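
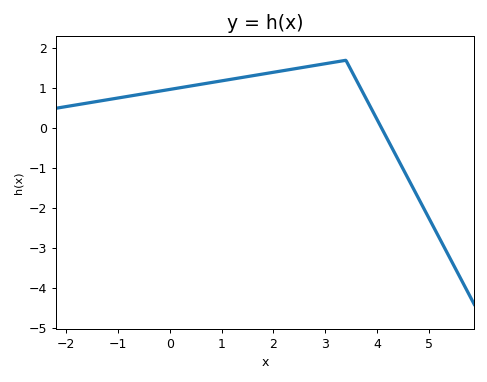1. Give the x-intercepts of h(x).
4.09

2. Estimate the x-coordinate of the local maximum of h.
3.4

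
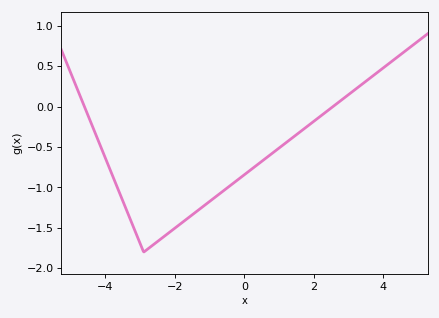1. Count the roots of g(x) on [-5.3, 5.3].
2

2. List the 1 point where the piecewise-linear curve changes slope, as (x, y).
(-2.9, -1.8)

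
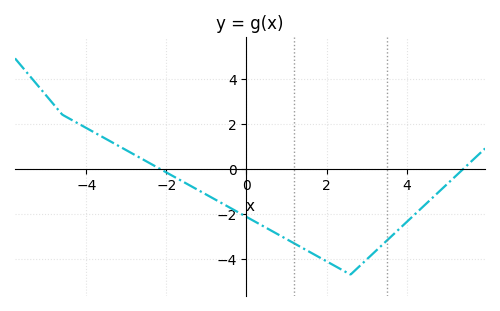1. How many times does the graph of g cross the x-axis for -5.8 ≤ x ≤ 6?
2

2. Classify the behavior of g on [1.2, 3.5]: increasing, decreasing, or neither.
neither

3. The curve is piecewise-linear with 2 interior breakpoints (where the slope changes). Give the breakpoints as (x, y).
(-4.6, 2.4); (2.6, -4.7)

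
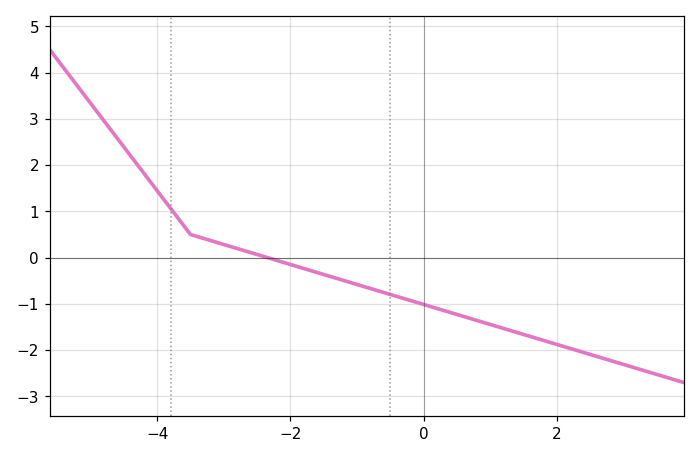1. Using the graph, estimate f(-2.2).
-0.062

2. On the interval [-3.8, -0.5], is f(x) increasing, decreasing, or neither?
decreasing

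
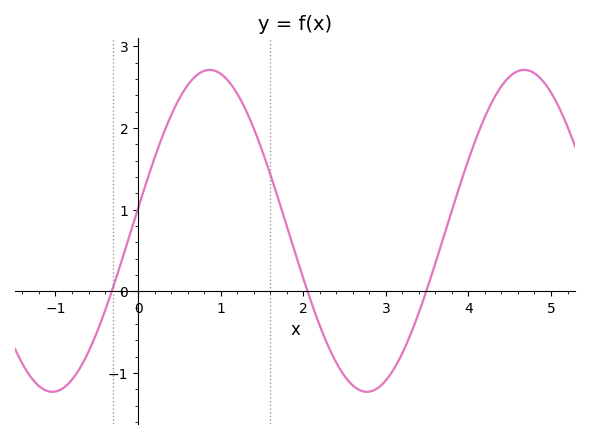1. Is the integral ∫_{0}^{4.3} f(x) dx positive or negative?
positive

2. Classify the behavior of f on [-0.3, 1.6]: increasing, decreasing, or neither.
neither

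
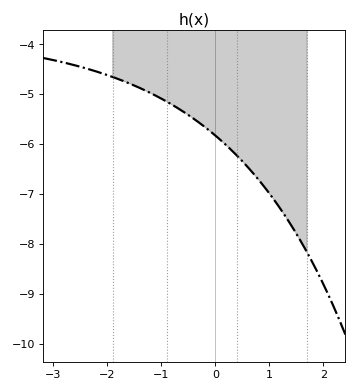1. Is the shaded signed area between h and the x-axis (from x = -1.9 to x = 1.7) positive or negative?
negative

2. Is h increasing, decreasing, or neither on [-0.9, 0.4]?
decreasing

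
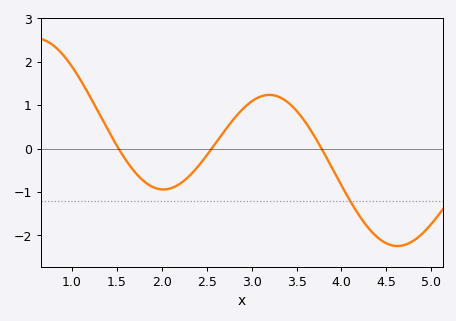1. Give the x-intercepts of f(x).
1.5, 2.6, 3.8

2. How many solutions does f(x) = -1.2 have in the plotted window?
1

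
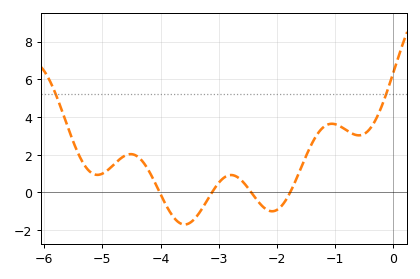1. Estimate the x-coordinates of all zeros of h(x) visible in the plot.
-4.01, -3.12, -2.44, -1.77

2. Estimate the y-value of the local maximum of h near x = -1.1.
3.65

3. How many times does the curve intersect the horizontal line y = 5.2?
2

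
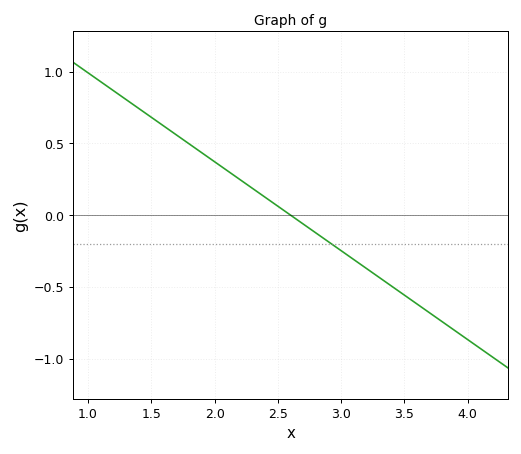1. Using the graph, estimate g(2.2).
0.248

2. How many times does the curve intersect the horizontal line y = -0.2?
1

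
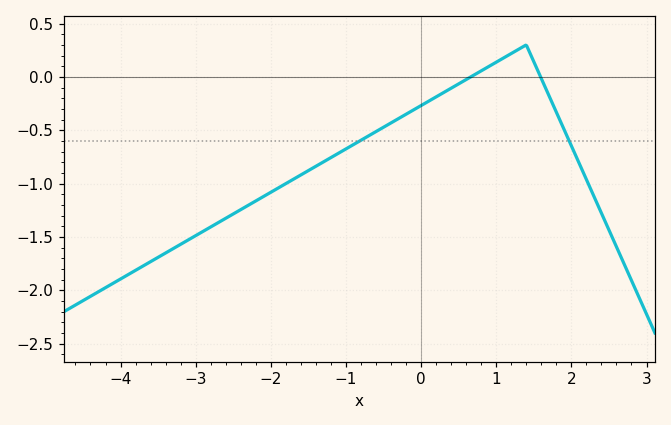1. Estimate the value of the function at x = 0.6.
-0.025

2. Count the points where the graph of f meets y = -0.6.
2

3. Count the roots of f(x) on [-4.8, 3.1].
2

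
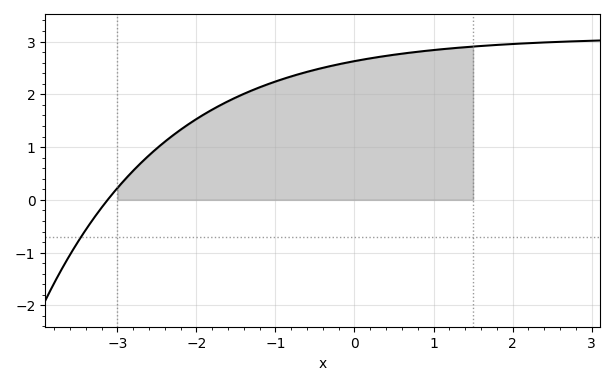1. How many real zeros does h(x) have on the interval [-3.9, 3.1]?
1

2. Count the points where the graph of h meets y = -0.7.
1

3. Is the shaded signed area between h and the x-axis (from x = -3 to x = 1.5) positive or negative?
positive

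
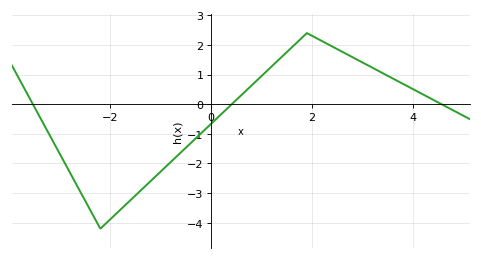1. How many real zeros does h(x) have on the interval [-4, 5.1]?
3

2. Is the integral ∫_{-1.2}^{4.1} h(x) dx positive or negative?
positive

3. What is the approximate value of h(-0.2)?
-0.98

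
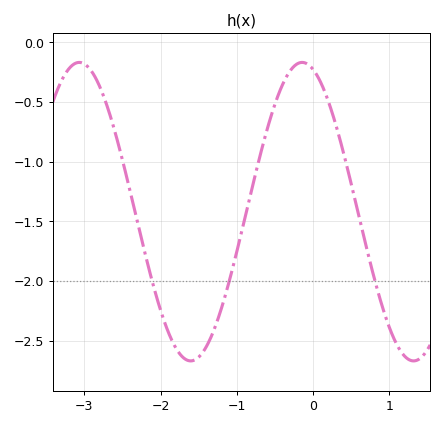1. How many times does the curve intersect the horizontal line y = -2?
3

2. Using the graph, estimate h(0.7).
-1.7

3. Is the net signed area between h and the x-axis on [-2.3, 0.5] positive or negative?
negative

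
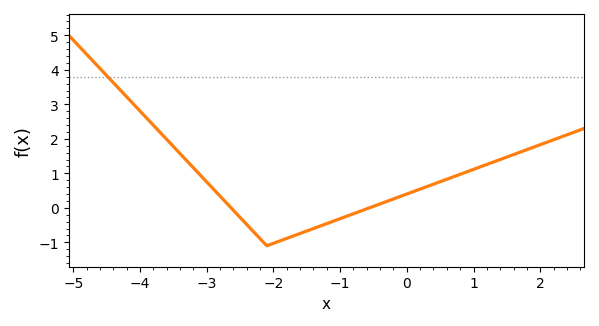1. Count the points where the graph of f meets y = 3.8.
1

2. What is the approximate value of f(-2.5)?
-0.3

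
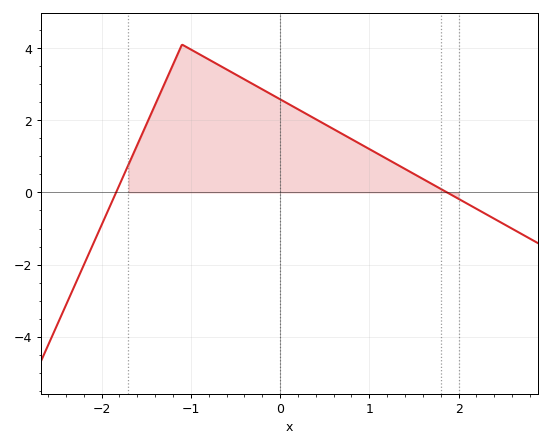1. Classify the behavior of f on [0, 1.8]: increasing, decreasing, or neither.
decreasing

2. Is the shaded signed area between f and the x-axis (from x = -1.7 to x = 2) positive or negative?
positive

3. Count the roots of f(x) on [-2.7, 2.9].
2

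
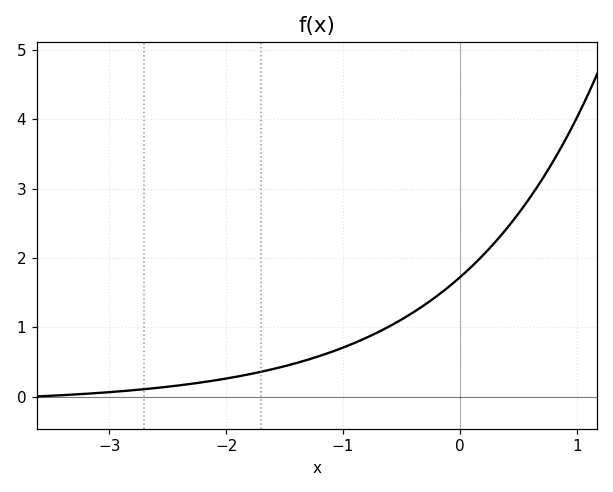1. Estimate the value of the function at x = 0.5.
2.64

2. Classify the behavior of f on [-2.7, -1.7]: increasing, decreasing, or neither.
increasing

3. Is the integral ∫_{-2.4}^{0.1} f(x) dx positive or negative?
positive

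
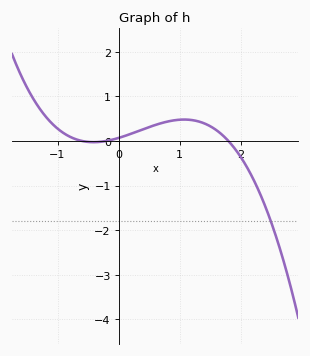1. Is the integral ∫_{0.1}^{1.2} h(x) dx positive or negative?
positive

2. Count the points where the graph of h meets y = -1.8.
1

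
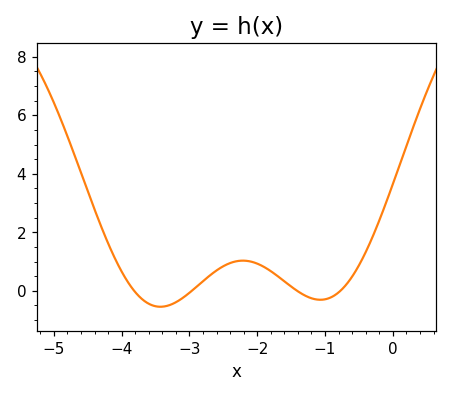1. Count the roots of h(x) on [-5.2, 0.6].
4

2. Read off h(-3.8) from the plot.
0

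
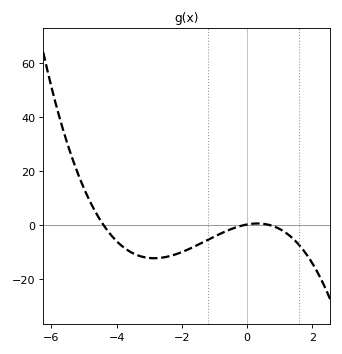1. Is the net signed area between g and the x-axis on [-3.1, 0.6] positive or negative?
negative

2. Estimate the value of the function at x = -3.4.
-11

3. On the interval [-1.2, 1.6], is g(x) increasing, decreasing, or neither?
neither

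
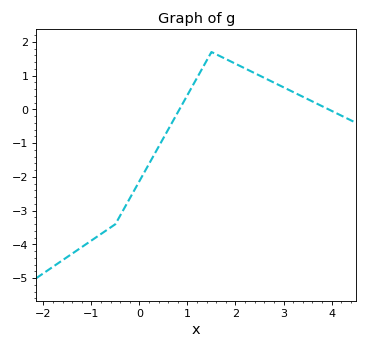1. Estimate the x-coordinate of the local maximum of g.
1.5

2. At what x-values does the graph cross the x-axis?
0.833, 3.94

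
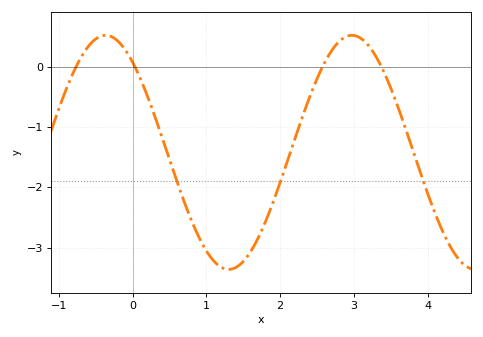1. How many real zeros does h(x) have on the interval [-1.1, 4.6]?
4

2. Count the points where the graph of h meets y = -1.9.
3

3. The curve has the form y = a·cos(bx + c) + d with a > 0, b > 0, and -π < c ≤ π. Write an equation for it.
y = 1.94cos(1.88x + 0.69) - 1.42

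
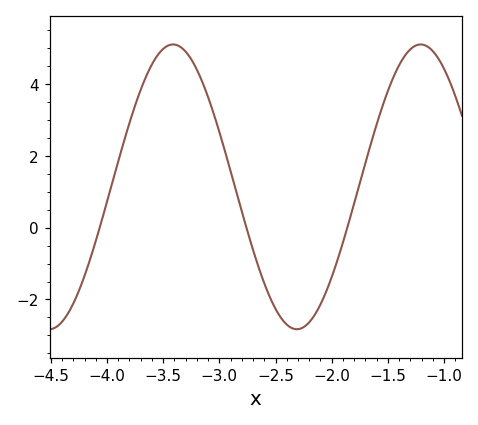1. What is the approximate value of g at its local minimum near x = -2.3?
-2.8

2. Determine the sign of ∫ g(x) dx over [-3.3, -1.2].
positive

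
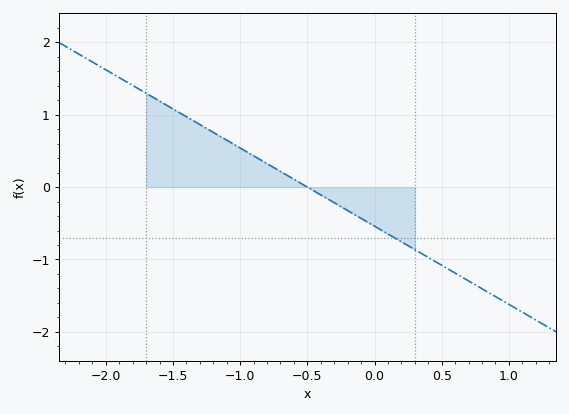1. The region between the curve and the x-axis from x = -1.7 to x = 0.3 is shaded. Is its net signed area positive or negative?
positive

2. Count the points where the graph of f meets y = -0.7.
1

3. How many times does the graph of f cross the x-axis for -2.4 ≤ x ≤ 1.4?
1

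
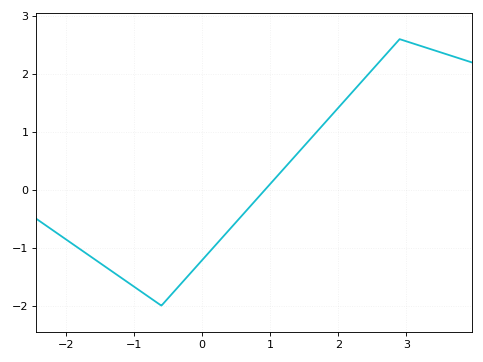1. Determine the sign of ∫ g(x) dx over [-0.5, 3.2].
positive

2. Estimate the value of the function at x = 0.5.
-0.6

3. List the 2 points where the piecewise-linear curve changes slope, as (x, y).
(-0.6, -2); (2.9, 2.6)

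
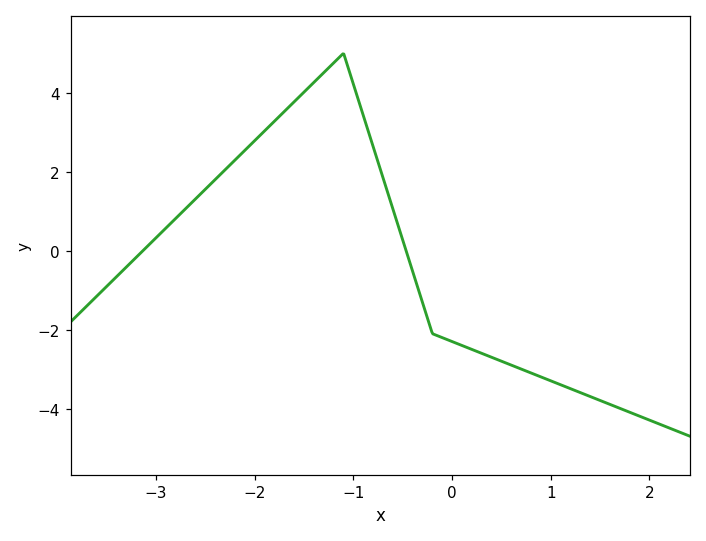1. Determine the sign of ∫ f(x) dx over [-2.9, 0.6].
positive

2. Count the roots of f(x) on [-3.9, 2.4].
2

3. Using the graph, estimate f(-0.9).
3.4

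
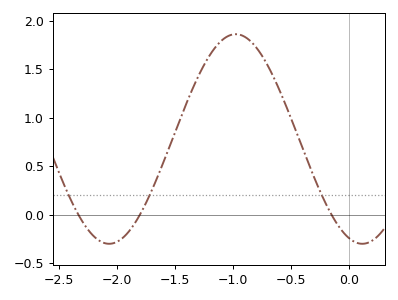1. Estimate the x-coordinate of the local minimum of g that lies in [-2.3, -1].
-2.05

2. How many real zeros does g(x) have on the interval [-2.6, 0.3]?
3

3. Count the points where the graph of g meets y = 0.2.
3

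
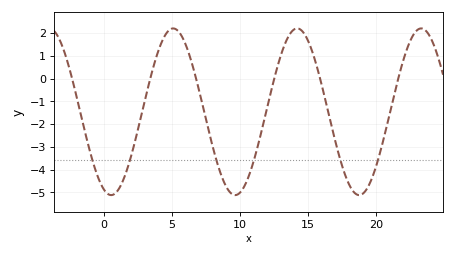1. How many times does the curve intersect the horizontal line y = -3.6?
6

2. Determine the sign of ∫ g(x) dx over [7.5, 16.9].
negative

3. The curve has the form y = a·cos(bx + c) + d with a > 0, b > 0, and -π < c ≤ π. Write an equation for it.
y = 3.66cos(0.69x + 2.8) - 1.46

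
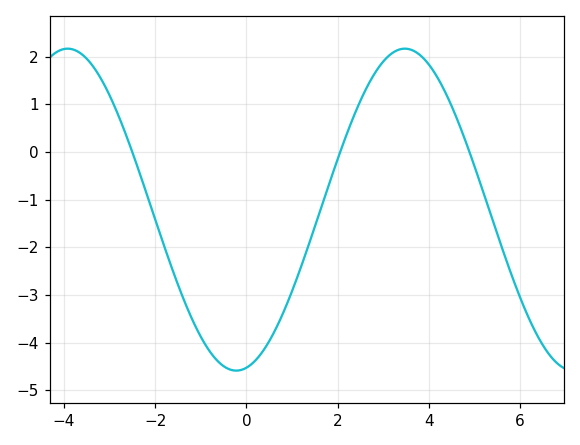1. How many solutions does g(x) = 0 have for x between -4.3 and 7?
3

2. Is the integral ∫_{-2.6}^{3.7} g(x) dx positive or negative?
negative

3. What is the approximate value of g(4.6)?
0.7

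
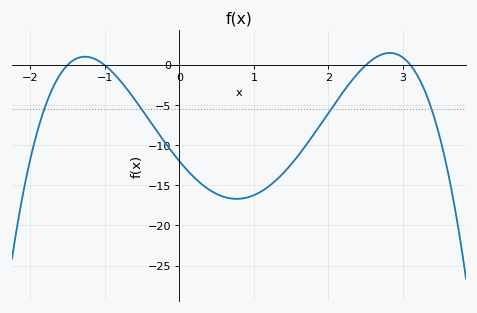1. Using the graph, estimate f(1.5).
-12.5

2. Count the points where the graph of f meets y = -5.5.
4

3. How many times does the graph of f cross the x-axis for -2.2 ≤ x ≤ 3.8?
4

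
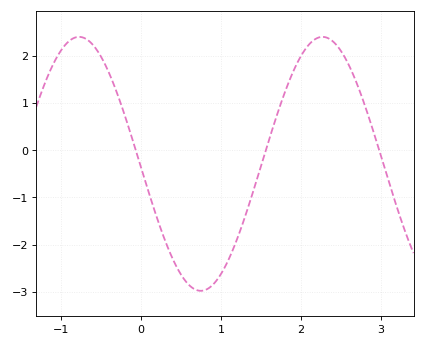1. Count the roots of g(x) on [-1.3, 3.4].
3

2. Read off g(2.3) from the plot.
2.4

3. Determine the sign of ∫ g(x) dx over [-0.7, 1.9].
negative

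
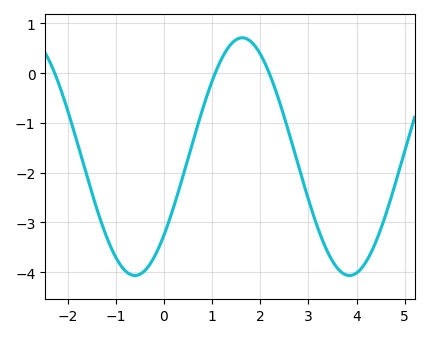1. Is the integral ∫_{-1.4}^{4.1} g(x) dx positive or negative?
negative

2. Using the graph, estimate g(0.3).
-2.38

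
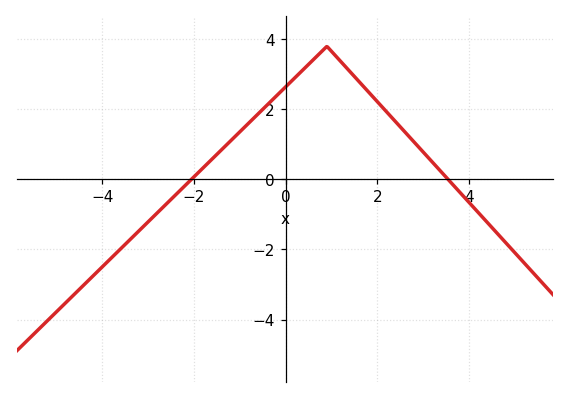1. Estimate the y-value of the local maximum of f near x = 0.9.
3.8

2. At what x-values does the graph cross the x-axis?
-2.06, 3.54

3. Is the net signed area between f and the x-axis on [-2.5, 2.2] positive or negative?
positive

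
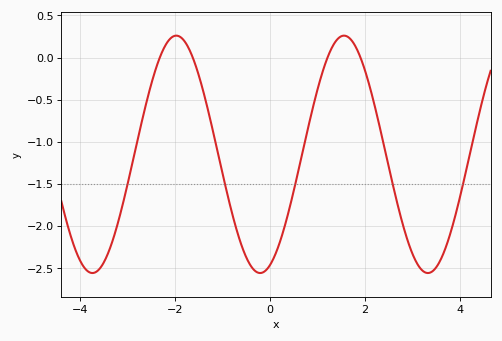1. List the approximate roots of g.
-2.4, -1.6, 1.2, 2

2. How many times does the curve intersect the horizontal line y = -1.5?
5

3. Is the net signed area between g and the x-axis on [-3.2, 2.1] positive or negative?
negative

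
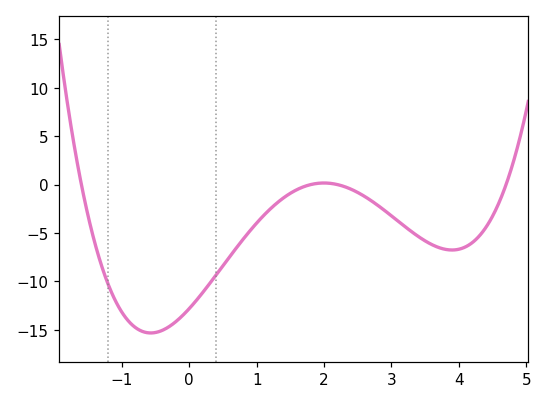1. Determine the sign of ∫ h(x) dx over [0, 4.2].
negative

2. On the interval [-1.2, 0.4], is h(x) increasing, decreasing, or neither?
neither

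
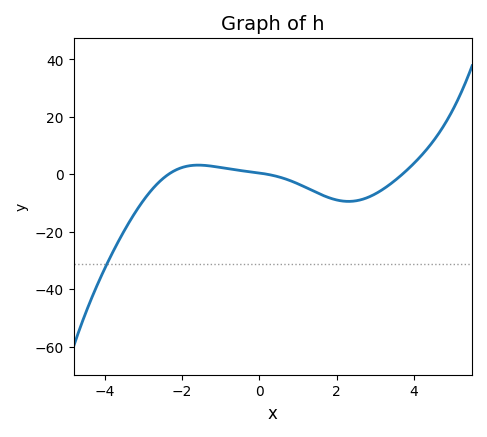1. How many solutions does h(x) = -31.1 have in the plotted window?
1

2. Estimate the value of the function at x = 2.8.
-8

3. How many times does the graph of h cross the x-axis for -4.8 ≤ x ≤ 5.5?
3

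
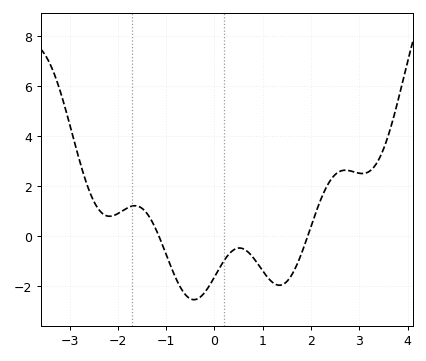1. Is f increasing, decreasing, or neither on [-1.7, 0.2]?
neither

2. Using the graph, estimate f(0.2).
-0.967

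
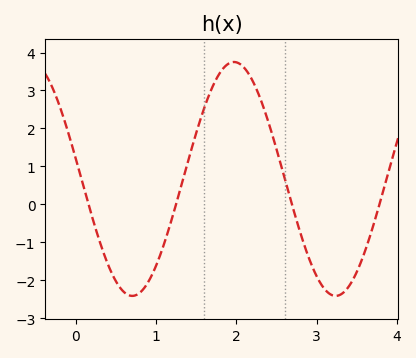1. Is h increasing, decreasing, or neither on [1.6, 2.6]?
neither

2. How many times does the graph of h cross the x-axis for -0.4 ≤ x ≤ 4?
4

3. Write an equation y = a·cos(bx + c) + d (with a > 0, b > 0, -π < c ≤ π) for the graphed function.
y = 3.08cos(2.5x + 1.4) + 0.67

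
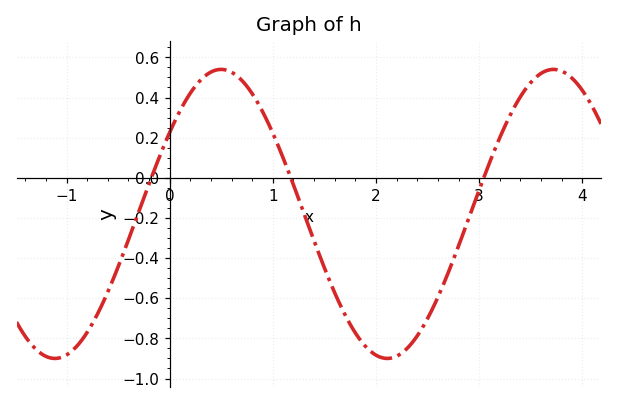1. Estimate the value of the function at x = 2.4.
-0.787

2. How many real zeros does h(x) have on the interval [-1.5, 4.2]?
3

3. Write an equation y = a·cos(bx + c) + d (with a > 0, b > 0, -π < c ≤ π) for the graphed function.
y = 0.72cos(1.95x - 0.972) - 0.18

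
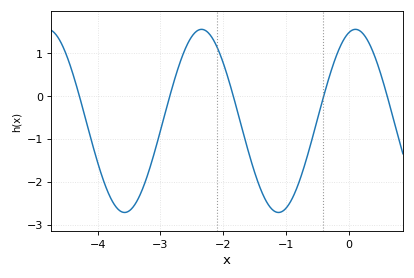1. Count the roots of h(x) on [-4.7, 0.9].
5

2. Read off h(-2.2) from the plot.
1.4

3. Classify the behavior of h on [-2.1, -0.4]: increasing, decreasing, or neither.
neither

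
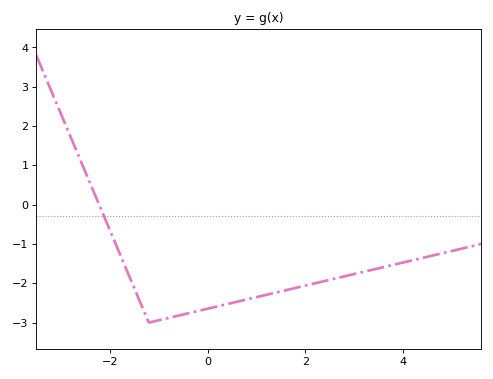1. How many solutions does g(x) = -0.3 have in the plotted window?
1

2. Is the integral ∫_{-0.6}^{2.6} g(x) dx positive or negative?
negative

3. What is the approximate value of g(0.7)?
-2.4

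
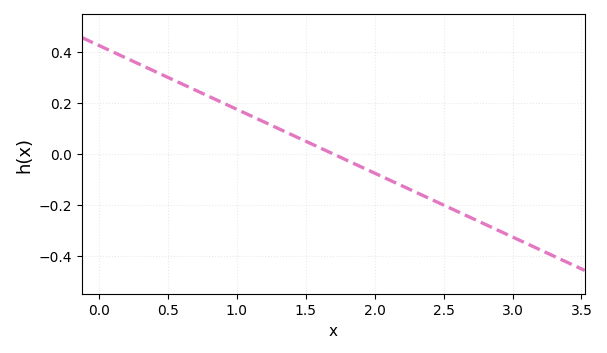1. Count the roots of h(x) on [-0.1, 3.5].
1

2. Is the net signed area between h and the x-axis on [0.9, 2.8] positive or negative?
negative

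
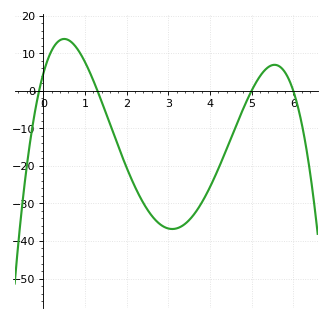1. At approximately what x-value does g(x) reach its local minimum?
3.1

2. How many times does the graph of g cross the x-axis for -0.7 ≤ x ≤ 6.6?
4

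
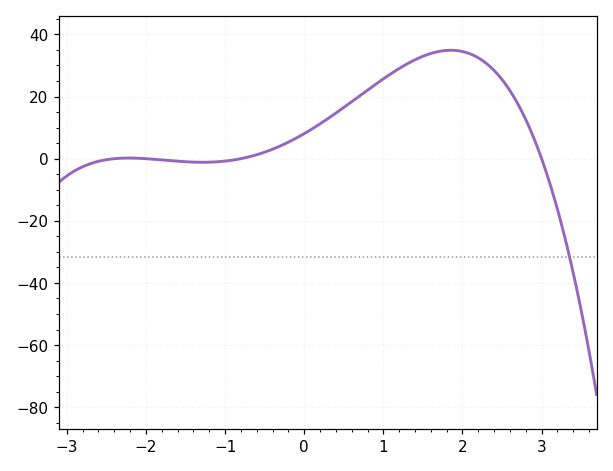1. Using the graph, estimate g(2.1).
33.7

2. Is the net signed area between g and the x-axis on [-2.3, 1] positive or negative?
positive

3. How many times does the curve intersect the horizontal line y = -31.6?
1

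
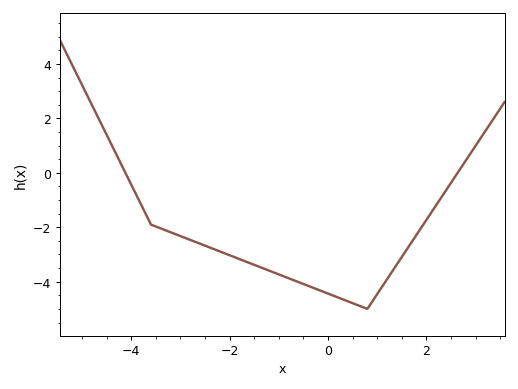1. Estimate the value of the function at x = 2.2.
-1.18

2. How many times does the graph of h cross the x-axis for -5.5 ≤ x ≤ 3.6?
2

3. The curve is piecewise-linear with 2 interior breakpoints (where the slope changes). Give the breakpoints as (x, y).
(-3.6, -1.9); (0.8, -5)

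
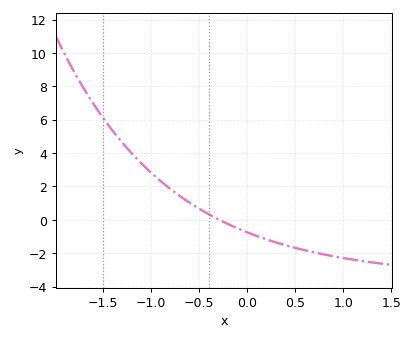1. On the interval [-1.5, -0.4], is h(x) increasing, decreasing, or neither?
decreasing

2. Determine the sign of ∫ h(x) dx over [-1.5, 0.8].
positive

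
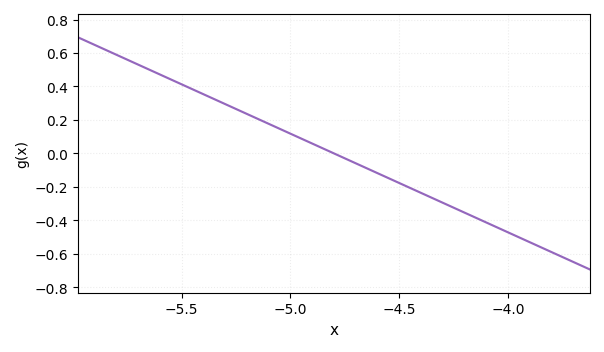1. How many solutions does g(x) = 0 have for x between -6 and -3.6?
1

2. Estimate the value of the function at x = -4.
-0.472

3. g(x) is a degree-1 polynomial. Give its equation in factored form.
y = -0.59(x + 4.8)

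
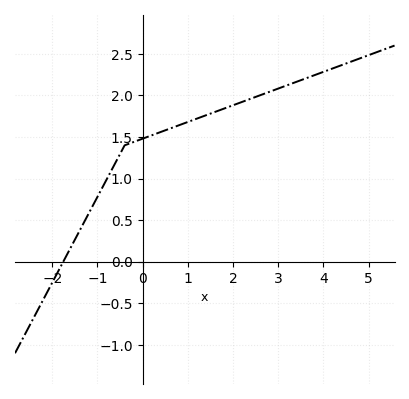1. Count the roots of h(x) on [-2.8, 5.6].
1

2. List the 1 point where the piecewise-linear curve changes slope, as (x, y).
(-0.4, 1.4)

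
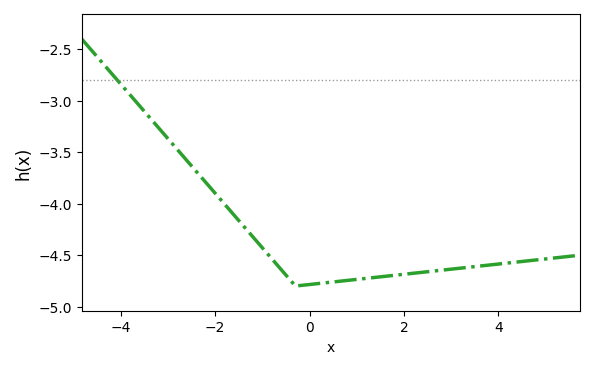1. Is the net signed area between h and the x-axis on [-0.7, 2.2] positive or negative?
negative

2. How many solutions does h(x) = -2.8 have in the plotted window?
1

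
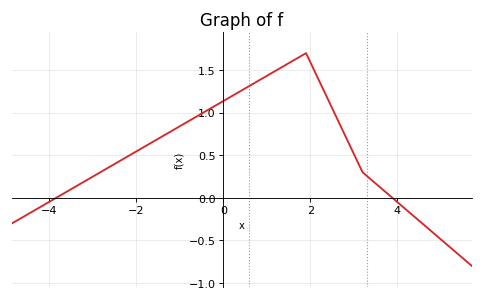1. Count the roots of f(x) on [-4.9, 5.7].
2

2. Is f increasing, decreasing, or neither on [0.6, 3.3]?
neither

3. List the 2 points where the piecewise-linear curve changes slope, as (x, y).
(1.9, 1.7); (3.2, 0.3)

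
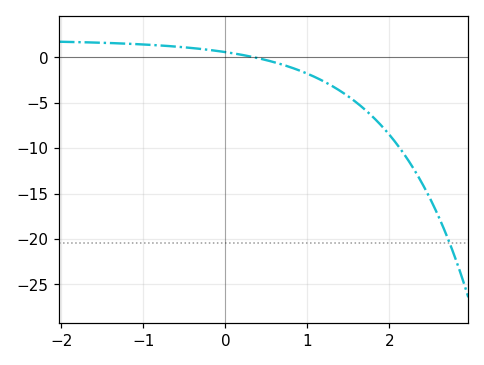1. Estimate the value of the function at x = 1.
-1.8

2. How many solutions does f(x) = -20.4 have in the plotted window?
1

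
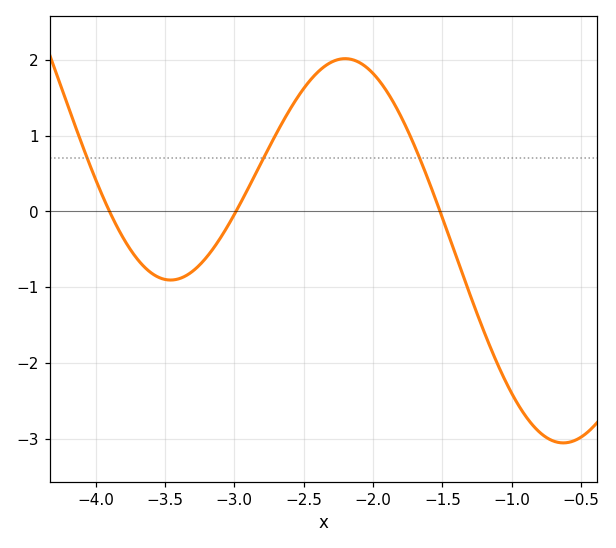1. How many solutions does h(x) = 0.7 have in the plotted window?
3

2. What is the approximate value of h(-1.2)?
-1.59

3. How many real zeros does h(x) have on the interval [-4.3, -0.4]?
3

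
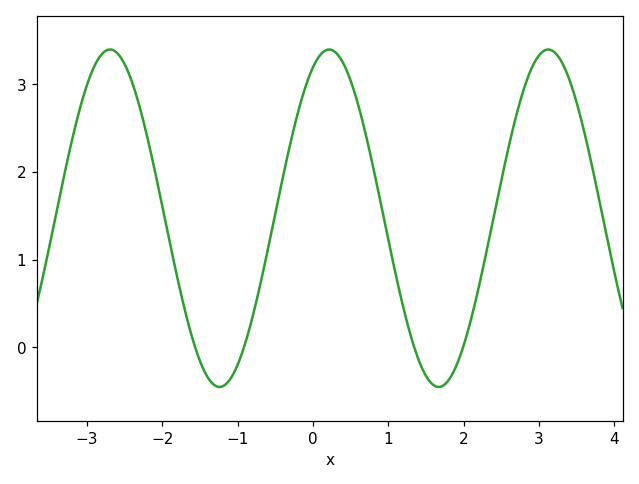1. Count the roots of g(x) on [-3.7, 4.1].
4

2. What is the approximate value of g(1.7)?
-0.445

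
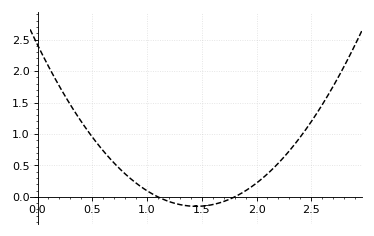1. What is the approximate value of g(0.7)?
0.55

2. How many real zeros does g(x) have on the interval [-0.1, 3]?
2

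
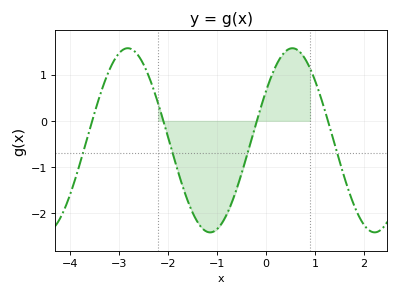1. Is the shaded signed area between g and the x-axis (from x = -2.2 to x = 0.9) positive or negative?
negative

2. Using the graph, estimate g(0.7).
1.5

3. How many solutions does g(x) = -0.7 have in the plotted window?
4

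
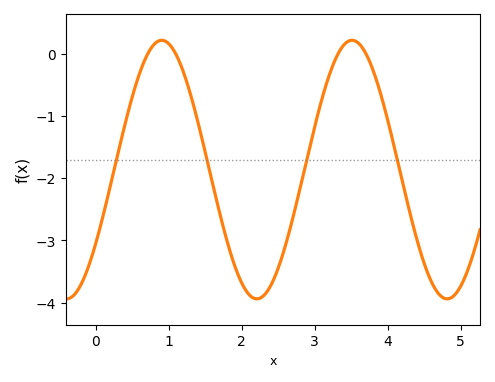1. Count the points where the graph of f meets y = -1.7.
4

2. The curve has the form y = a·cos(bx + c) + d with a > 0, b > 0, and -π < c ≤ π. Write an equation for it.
y = 2.08cos(2.41x - 2.18) - 1.86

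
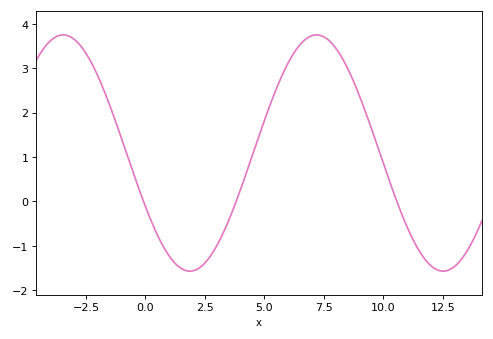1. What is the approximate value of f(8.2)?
3.3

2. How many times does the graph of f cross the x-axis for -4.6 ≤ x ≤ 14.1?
3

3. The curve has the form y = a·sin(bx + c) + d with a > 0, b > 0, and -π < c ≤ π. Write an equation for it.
y = 2.66sin(0.59x - 2.7) + 1.09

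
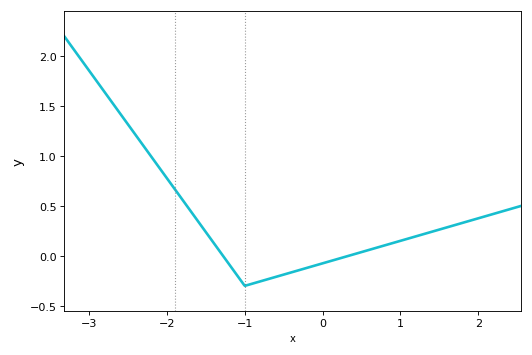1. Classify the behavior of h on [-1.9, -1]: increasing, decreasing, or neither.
decreasing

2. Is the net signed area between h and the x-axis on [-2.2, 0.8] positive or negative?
positive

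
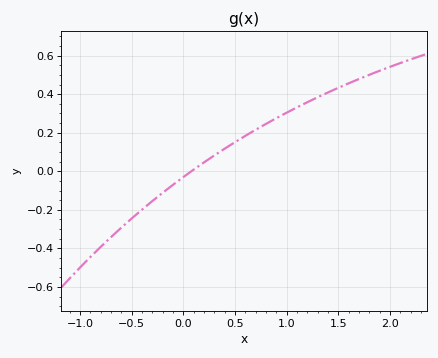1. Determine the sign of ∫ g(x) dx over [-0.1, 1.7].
positive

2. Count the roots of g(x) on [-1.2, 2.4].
1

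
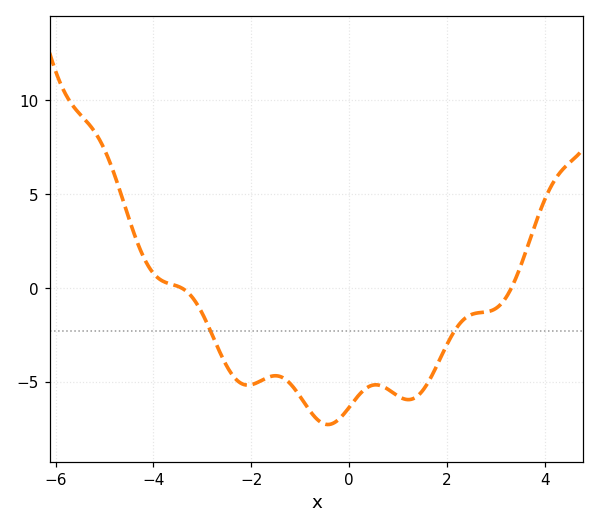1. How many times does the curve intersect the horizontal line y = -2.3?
2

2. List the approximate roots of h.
-3.4, 3.4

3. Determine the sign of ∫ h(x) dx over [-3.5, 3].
negative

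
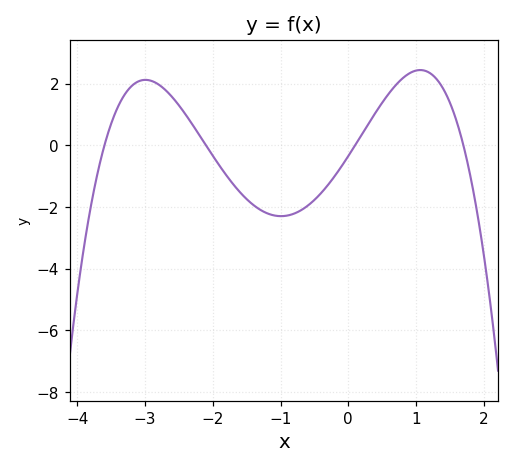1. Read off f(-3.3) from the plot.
1.6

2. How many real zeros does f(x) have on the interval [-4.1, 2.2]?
4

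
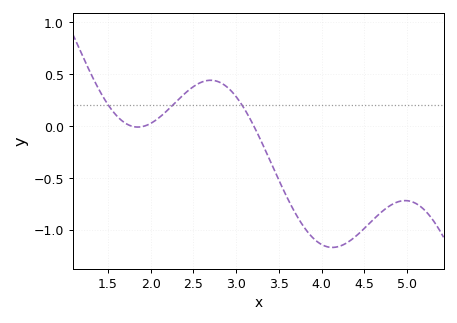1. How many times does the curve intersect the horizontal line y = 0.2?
3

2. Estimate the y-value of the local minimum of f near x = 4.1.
-1.15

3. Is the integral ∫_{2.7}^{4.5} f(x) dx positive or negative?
negative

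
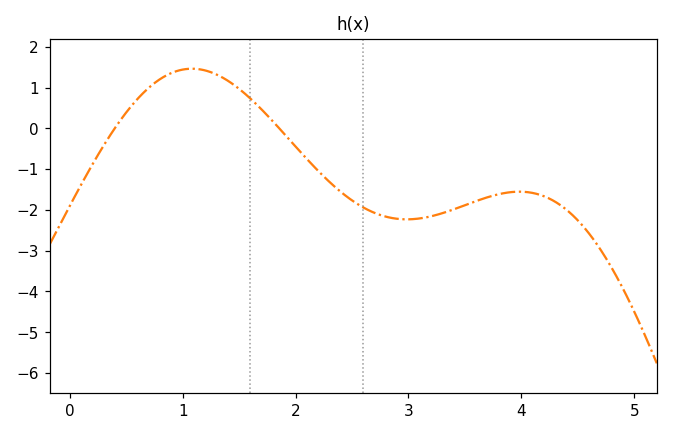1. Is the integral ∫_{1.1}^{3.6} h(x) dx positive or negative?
negative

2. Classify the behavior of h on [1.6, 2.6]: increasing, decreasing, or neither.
decreasing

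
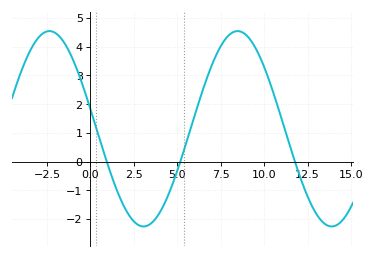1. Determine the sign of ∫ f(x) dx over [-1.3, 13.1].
positive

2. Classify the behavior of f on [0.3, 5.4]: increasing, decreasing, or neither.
neither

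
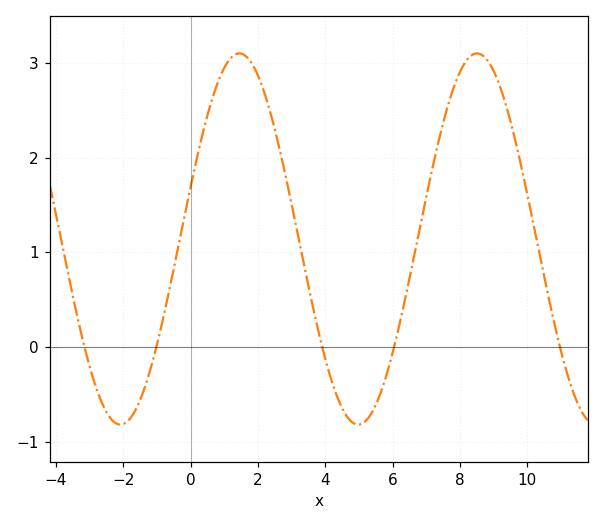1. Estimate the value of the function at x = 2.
2.87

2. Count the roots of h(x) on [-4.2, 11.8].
5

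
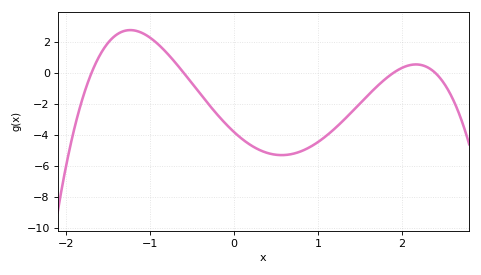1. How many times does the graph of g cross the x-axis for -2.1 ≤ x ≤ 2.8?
4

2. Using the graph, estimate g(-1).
2.2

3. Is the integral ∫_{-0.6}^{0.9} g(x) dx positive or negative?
negative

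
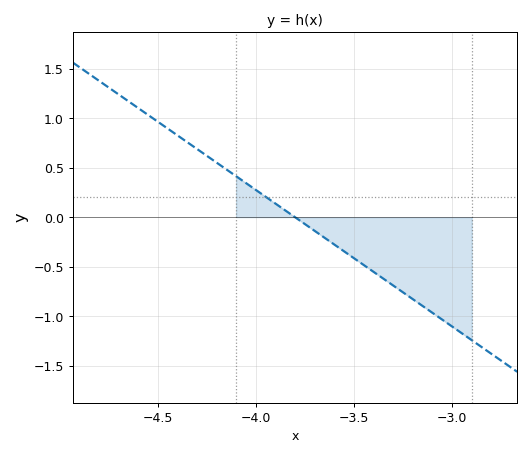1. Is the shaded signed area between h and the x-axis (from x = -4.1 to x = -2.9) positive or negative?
negative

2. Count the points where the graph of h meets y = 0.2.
1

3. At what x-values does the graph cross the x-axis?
-3.8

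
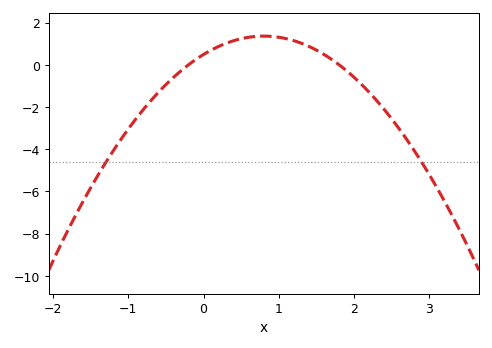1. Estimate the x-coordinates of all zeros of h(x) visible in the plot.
-0.2, 1.8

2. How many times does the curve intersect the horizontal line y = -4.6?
2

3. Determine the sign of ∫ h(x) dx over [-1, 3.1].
negative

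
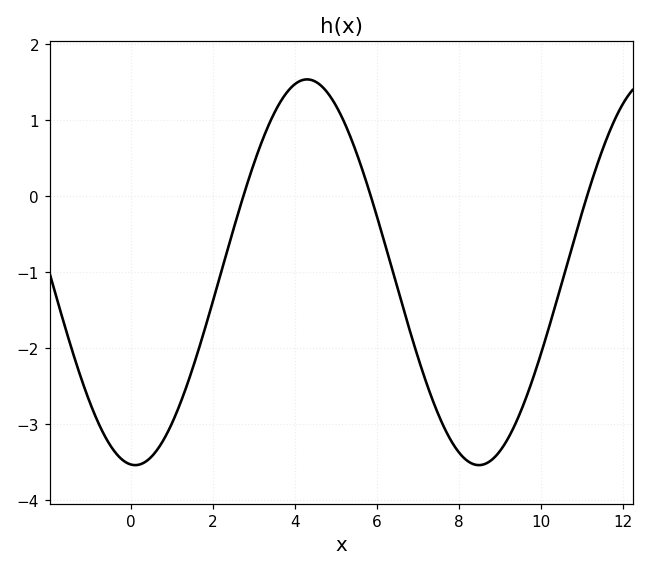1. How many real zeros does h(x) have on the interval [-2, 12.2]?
3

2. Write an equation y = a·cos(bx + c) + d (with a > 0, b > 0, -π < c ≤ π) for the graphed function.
y = 2.54cos(0.75x + 3.06) - 1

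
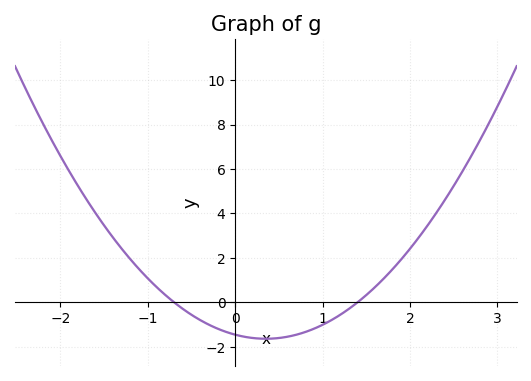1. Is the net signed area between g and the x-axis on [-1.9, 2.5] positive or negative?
positive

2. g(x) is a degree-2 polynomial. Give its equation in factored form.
y = 1.49(x + 0.7)(x - 1.4)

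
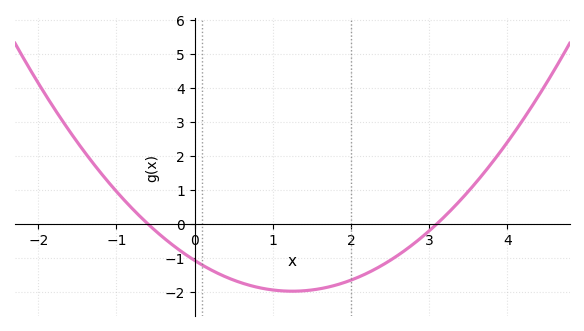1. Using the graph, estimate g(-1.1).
1.22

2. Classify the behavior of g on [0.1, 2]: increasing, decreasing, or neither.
neither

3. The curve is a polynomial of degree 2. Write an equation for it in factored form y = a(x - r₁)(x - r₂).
y = 0.58(x + 0.6)(x - 3.1)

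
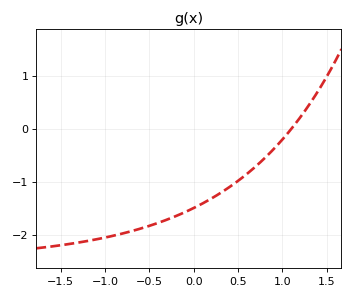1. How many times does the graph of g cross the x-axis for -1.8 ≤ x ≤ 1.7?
1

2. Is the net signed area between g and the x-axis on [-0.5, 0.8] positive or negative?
negative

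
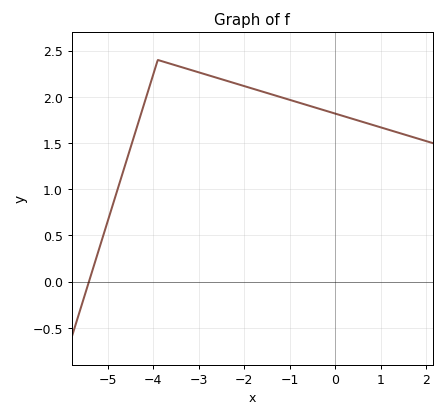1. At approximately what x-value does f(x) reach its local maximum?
-3.9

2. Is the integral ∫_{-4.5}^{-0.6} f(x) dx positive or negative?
positive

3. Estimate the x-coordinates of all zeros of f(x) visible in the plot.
-5.41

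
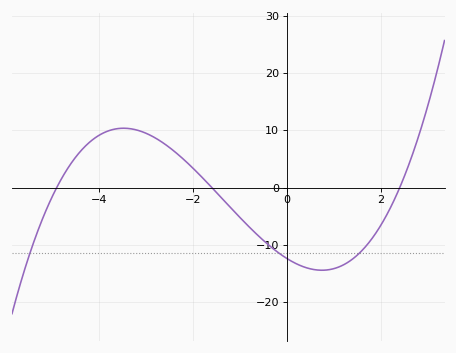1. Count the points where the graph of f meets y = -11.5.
3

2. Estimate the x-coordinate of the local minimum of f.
0.743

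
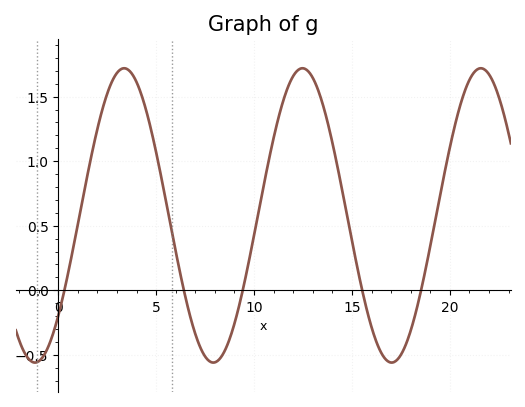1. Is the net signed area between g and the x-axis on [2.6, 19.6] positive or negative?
positive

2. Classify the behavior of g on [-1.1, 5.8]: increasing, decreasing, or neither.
neither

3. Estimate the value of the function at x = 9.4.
-0.015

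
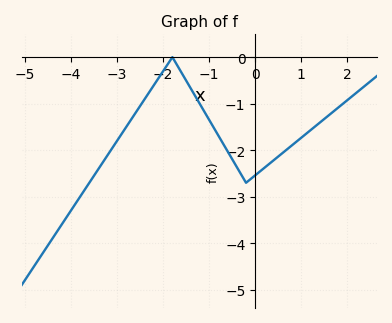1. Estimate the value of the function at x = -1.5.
-0.5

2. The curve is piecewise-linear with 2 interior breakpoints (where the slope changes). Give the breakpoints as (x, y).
(-1.8, 0); (-0.2, -2.7)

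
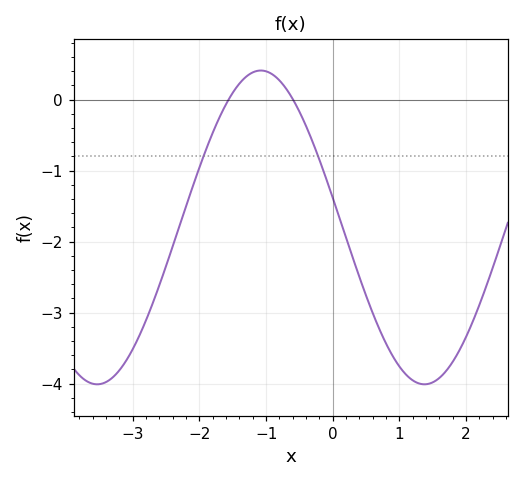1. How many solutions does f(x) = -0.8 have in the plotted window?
2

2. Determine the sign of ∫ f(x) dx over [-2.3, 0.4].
negative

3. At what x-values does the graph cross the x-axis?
-1.56, -0.596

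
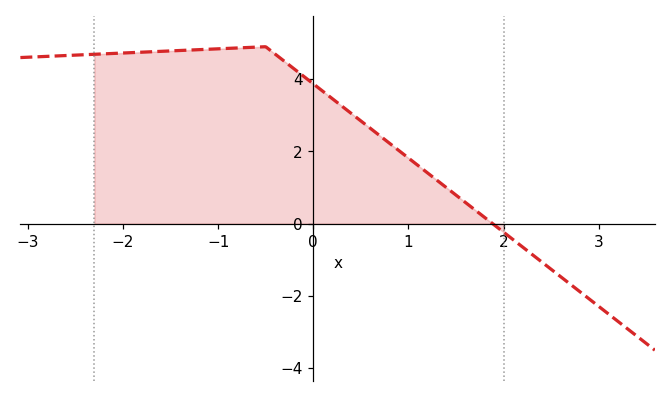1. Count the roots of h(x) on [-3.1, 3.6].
1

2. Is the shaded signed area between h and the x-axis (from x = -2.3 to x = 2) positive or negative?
positive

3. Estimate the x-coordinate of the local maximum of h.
-0.5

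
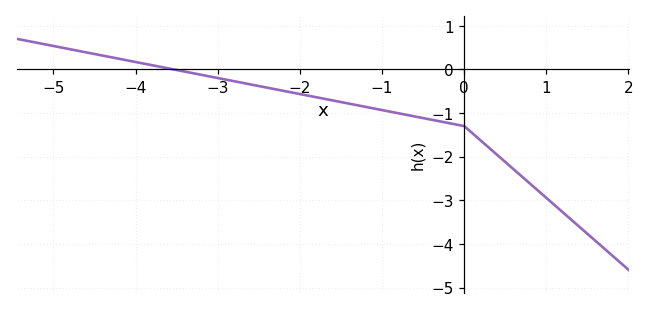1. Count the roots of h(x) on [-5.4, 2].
1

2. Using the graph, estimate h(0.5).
-2.12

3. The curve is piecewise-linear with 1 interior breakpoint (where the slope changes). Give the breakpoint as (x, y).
(0, -1.3)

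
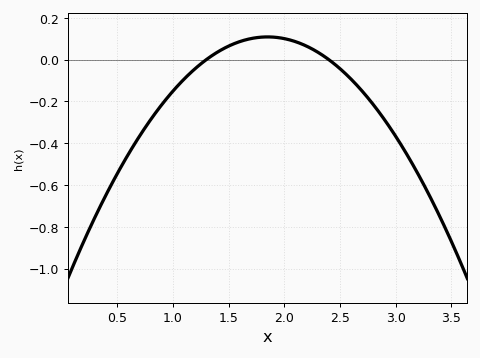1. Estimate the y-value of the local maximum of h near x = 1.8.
0.1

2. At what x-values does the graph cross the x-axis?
1.3, 2.4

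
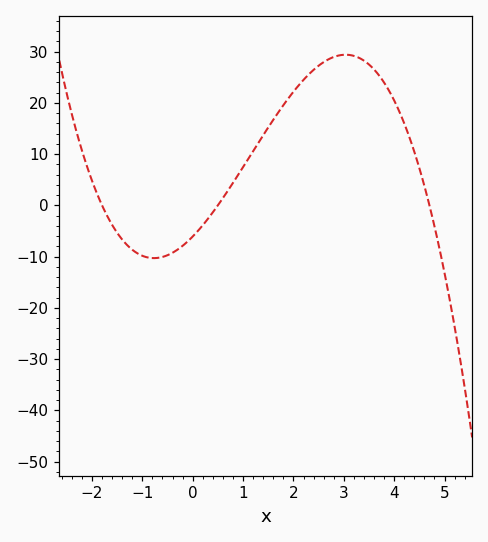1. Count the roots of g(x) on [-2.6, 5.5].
3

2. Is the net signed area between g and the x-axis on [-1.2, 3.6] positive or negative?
positive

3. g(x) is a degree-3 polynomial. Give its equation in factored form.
y = -1.44(x + 1.8)(x - 0.5)(x - 4.7)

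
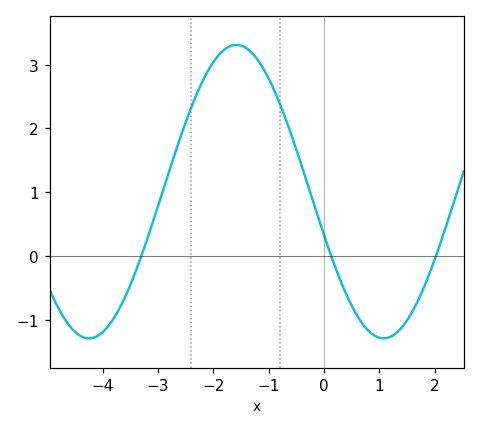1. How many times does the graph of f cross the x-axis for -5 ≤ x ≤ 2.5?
3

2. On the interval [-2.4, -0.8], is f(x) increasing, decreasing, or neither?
neither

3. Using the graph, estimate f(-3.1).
0.518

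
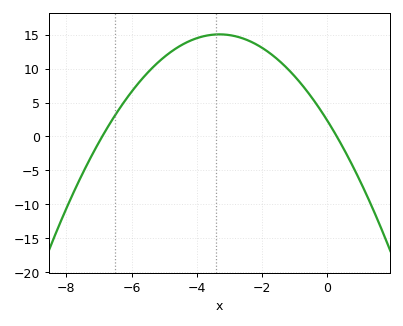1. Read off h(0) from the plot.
2.5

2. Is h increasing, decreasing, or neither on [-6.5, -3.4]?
increasing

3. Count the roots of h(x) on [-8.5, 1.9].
2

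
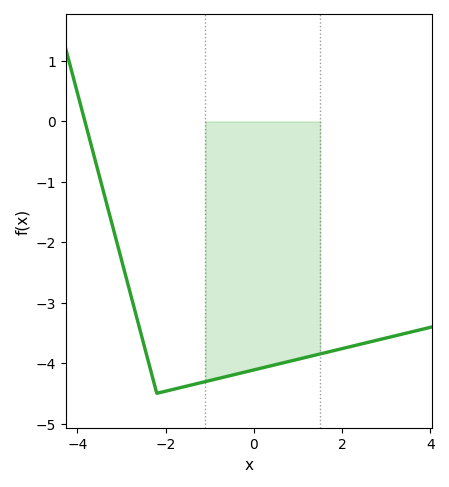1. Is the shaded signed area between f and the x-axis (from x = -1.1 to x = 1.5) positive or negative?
negative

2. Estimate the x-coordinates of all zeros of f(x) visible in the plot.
-3.8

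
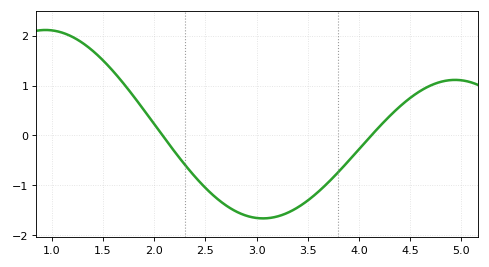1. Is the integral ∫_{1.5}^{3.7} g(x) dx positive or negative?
negative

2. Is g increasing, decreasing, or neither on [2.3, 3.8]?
neither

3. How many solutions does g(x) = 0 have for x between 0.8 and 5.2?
2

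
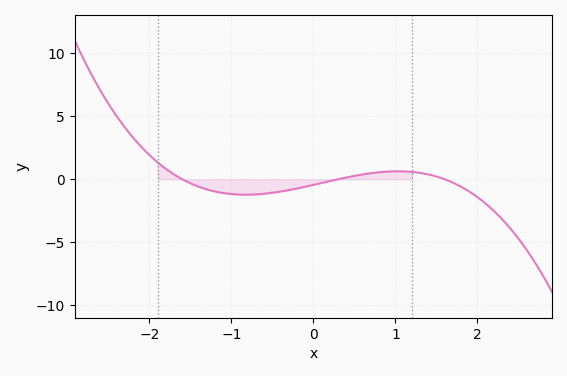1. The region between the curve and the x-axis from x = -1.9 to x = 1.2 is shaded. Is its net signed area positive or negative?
negative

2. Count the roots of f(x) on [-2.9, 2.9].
3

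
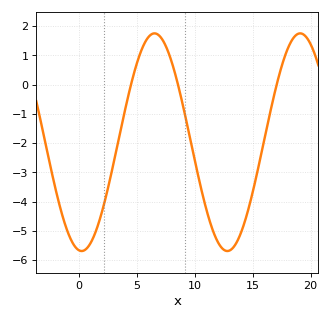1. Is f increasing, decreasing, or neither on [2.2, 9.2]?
neither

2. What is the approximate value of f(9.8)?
-2.18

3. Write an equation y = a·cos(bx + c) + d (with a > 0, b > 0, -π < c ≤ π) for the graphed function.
y = 3.72cos(0.5x + 3.01) - 1.97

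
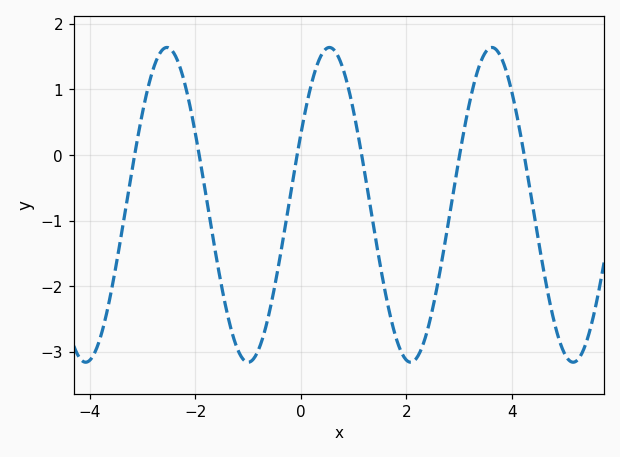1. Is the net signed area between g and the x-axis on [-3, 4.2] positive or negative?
negative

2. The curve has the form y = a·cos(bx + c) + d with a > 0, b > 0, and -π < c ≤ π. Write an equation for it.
y = 2.4cos(2.04x - 1.11) - 0.76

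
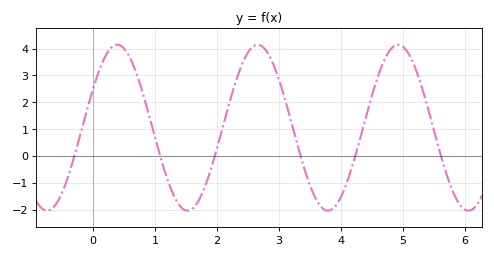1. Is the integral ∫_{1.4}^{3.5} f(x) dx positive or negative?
positive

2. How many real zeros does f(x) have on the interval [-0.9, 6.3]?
6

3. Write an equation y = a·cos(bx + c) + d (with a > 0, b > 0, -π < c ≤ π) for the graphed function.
y = 3.09cos(2.8x - 1.1) + 1.05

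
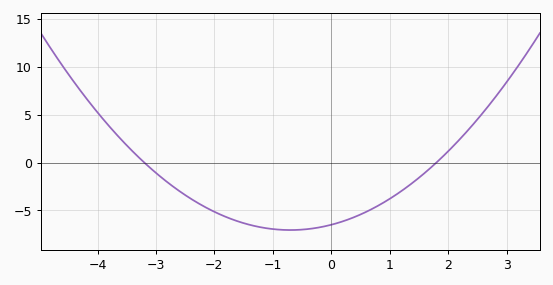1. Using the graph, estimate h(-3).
-1.08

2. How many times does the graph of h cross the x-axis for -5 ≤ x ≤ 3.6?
2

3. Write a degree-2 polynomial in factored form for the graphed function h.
y = 1.13(x + 3.2)(x - 1.8)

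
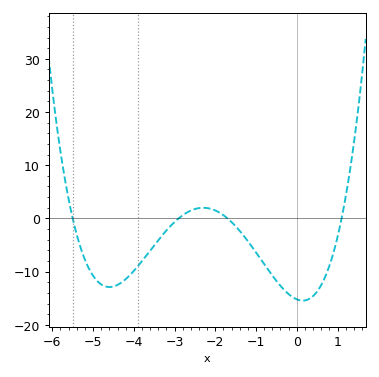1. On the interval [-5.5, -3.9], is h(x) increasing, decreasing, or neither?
neither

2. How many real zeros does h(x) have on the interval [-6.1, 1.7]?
4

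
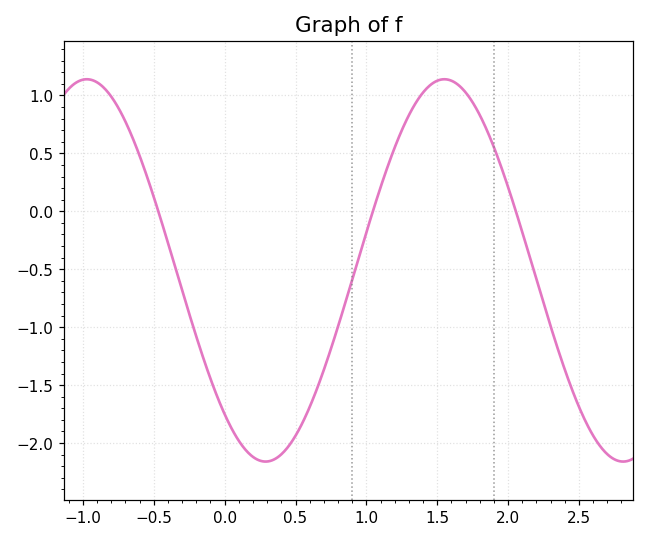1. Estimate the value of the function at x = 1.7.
1.05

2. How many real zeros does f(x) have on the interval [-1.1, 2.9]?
3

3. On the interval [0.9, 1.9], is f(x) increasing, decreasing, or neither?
neither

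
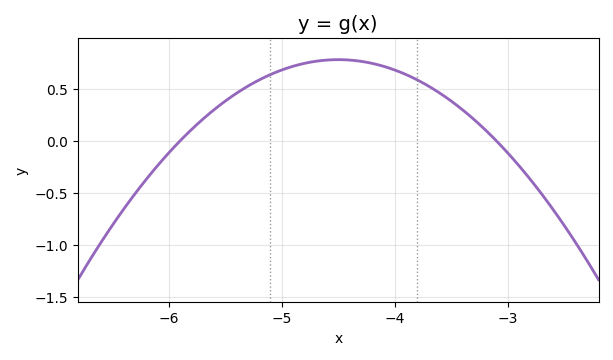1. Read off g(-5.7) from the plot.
0.2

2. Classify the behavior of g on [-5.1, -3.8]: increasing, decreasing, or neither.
neither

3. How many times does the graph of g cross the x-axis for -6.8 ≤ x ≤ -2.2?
2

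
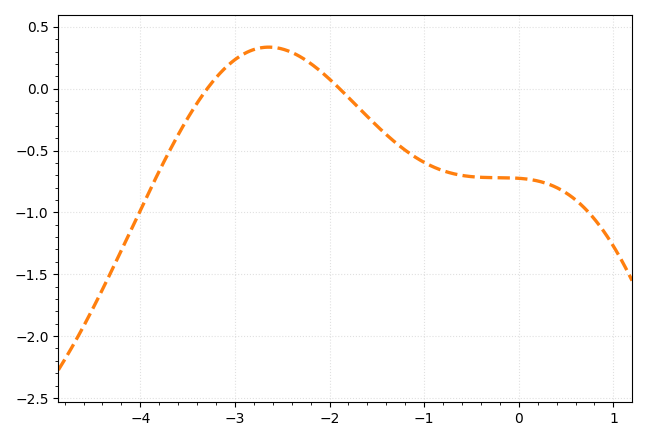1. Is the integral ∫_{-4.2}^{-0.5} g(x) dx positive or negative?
negative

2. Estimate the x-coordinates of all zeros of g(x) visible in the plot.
-3.3, -1.9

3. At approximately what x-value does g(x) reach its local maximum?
-2.6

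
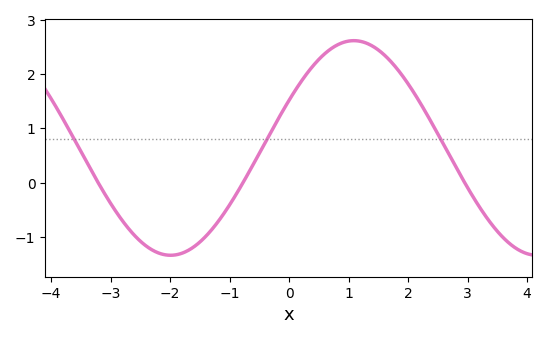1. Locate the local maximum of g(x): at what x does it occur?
1.09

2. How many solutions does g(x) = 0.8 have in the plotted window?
3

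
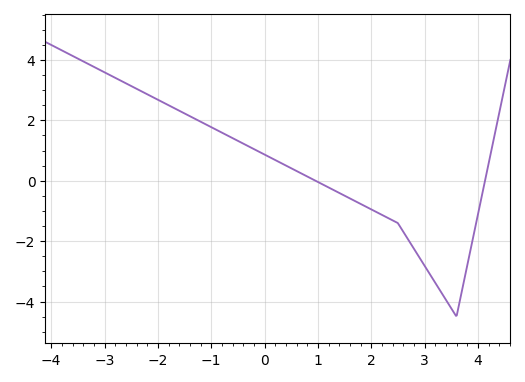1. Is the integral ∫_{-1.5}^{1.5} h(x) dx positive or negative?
positive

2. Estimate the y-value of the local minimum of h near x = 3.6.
-4.49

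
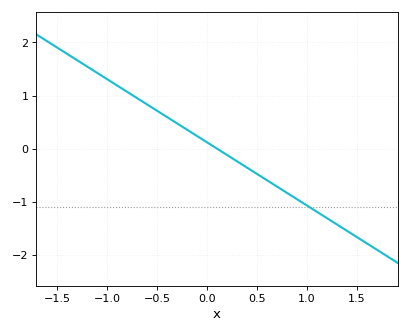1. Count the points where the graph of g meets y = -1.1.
1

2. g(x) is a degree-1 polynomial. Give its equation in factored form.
y = -1.19(x - 0.1)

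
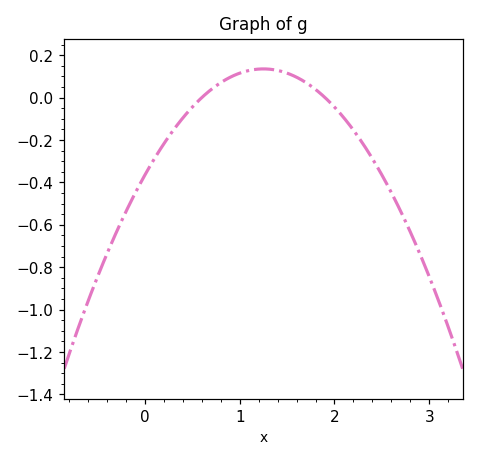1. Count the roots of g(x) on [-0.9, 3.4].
2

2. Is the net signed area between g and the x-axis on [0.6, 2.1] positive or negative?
positive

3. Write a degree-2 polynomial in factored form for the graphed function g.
y = -0.32(x - 0.6)(x - 1.9)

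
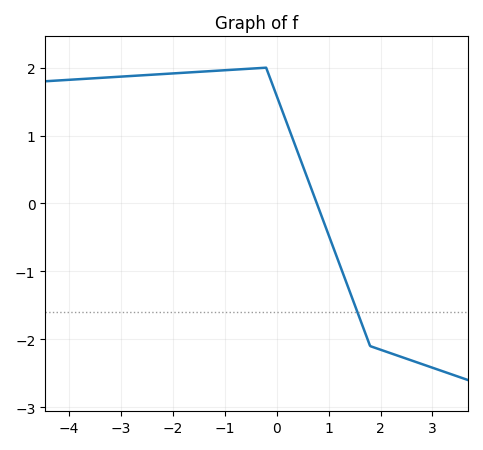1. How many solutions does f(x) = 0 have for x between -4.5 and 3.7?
1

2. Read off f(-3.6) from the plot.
1.8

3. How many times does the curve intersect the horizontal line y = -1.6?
1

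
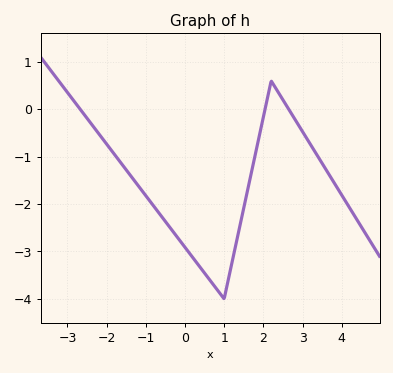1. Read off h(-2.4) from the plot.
-0.3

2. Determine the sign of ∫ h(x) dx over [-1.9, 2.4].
negative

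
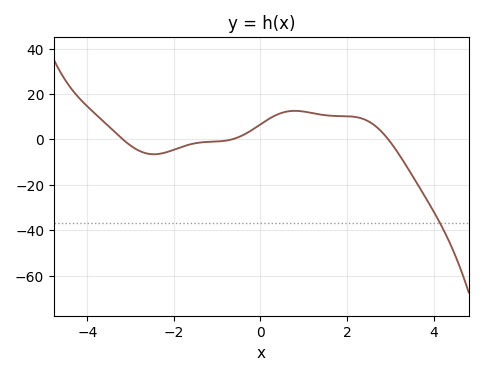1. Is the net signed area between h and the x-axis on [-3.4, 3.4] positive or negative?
positive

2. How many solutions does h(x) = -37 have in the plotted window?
1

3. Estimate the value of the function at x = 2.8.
4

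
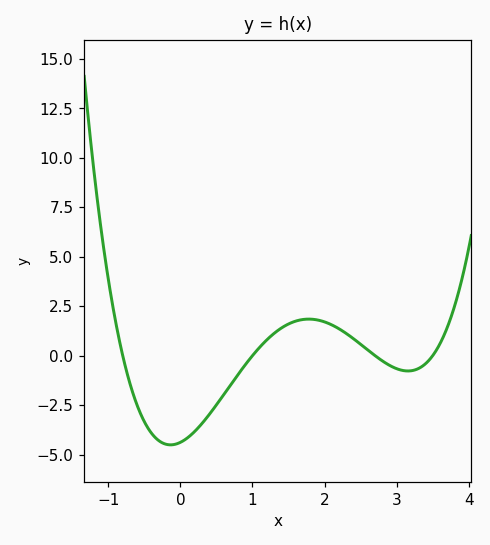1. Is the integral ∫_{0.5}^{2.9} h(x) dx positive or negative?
positive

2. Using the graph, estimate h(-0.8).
0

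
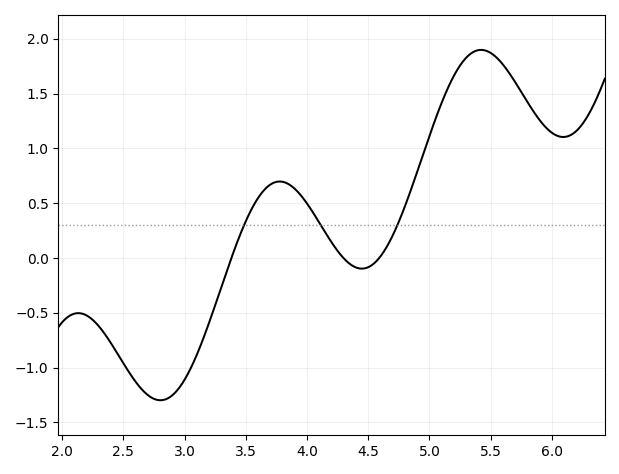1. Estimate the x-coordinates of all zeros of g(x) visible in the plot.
3.38, 4.3, 4.59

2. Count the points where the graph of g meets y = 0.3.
3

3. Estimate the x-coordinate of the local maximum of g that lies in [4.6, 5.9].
5.42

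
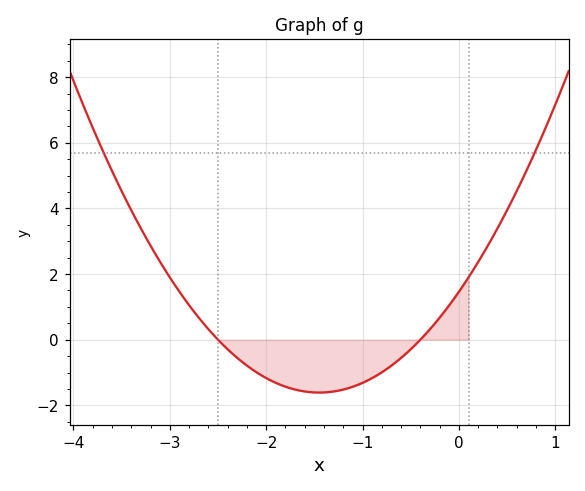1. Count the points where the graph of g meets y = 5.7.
2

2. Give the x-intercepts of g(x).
-2.5, -0.4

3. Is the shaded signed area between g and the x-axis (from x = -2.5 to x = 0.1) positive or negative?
negative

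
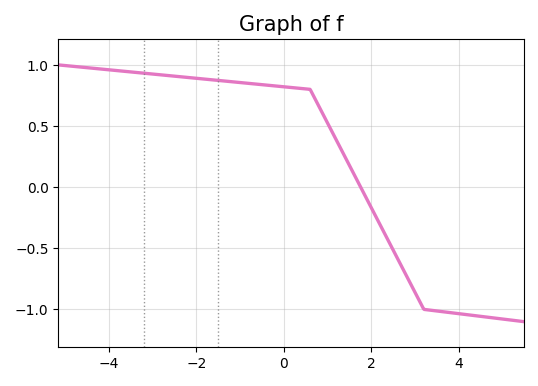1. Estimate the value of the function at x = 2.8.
-0.7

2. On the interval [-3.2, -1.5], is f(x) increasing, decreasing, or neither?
decreasing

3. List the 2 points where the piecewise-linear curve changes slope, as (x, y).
(0.6, 0.8); (3.2, -1)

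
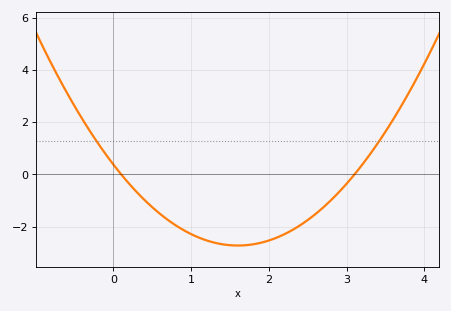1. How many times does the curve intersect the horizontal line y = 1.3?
2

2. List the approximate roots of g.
0.1, 3.1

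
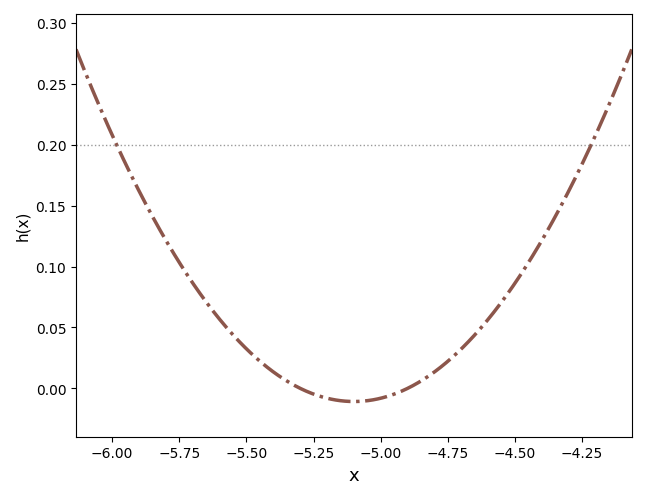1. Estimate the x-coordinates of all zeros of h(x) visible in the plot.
-5.3, -4.9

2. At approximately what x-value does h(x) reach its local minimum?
-5.1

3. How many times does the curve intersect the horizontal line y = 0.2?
2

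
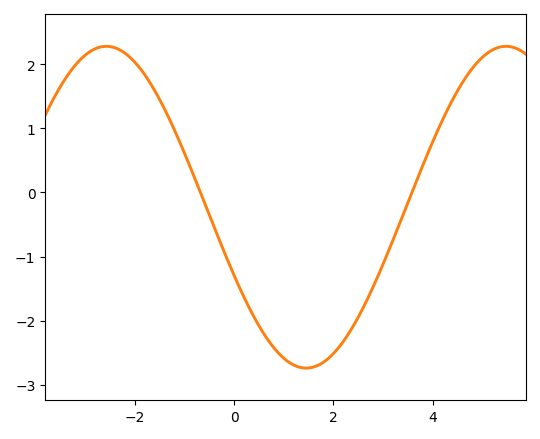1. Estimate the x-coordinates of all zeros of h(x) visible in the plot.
-0.6, 3.6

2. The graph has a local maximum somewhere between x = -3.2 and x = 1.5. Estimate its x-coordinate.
-2.6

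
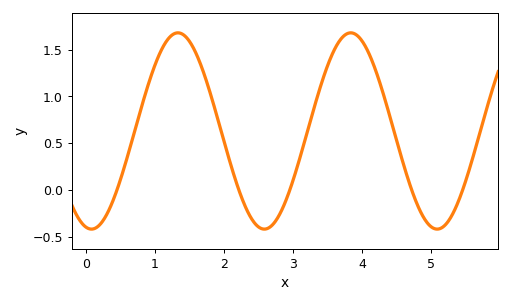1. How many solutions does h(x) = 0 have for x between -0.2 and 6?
5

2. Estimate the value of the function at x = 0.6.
0.354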